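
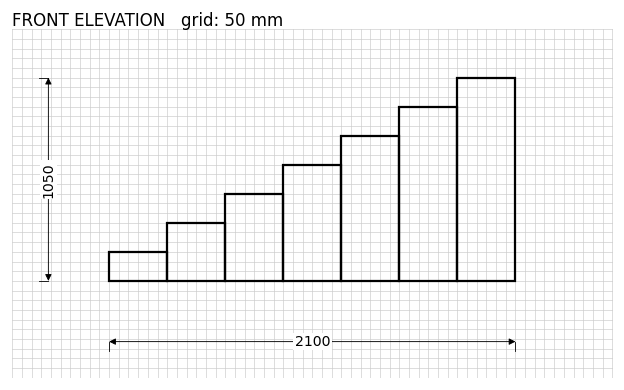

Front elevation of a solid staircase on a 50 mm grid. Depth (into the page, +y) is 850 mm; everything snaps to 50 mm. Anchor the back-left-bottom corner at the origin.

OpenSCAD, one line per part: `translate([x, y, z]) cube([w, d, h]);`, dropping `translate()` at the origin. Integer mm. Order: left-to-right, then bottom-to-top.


cube([300, 850, 150]);
translate([300, 0, 0]) cube([300, 850, 300]);
translate([600, 0, 0]) cube([300, 850, 450]);
translate([900, 0, 0]) cube([300, 850, 600]);
translate([1200, 0, 0]) cube([300, 850, 750]);
translate([1500, 0, 0]) cube([300, 850, 900]);
translate([1800, 0, 0]) cube([300, 850, 1050]);


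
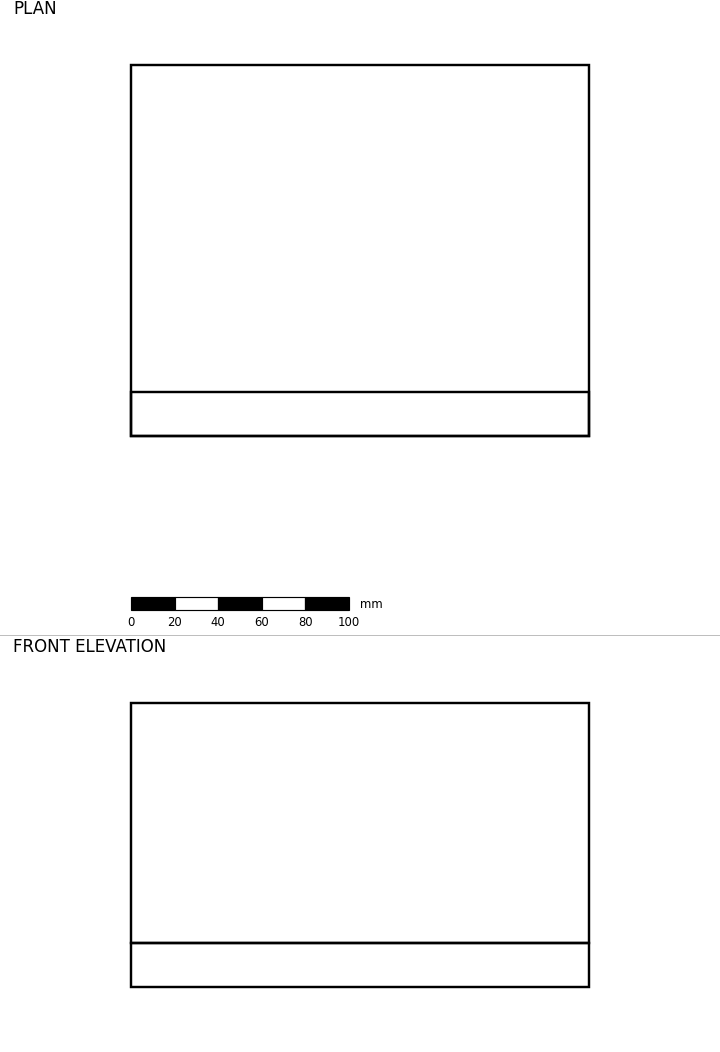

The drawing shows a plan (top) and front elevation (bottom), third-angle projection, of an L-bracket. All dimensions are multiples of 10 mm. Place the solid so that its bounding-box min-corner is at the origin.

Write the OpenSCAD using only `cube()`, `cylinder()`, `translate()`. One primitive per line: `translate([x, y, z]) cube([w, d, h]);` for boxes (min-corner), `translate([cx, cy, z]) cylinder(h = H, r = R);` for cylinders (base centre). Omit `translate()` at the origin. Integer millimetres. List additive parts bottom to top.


cube([210, 170, 20]);
translate([0, 0, 20]) cube([210, 20, 110]);


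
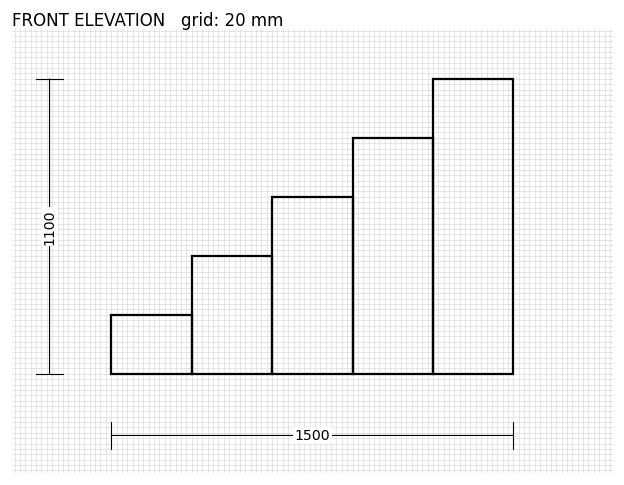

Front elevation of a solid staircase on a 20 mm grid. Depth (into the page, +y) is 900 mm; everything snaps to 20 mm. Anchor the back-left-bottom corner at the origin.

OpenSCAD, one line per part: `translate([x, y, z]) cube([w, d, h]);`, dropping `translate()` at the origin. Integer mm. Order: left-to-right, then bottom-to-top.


cube([300, 900, 220]);
translate([300, 0, 0]) cube([300, 900, 440]);
translate([600, 0, 0]) cube([300, 900, 660]);
translate([900, 0, 0]) cube([300, 900, 880]);
translate([1200, 0, 0]) cube([300, 900, 1100]);


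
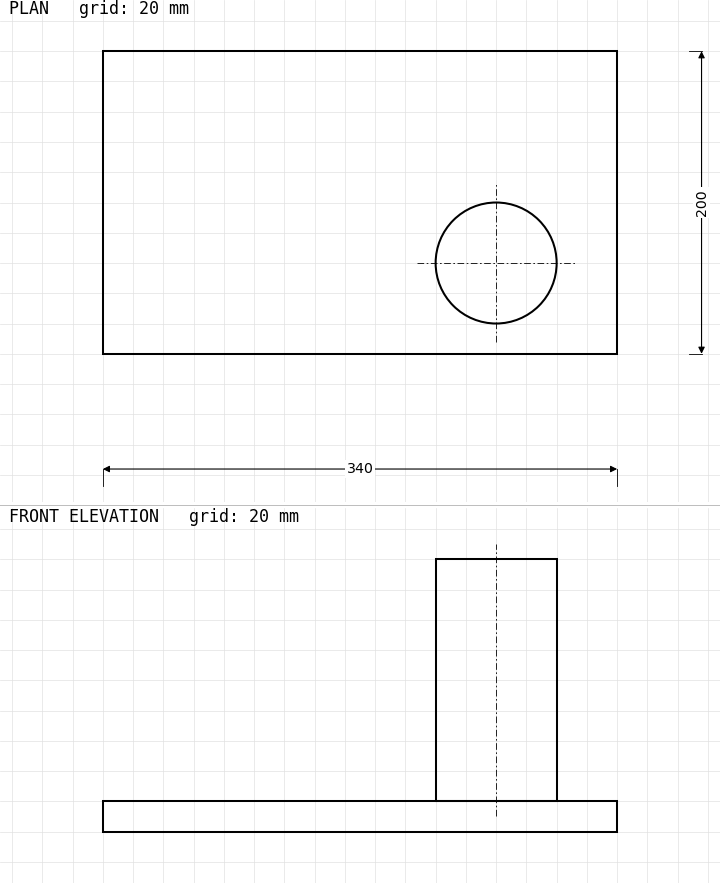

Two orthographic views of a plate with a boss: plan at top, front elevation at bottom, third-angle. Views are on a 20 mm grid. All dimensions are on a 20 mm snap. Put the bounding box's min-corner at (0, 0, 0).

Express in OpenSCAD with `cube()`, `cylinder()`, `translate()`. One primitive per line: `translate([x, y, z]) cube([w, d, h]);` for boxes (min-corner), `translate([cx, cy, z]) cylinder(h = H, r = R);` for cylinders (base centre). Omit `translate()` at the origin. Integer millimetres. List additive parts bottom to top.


cube([340, 200, 20]);
translate([260, 60, 20]) cylinder(h = 160, r = 40);


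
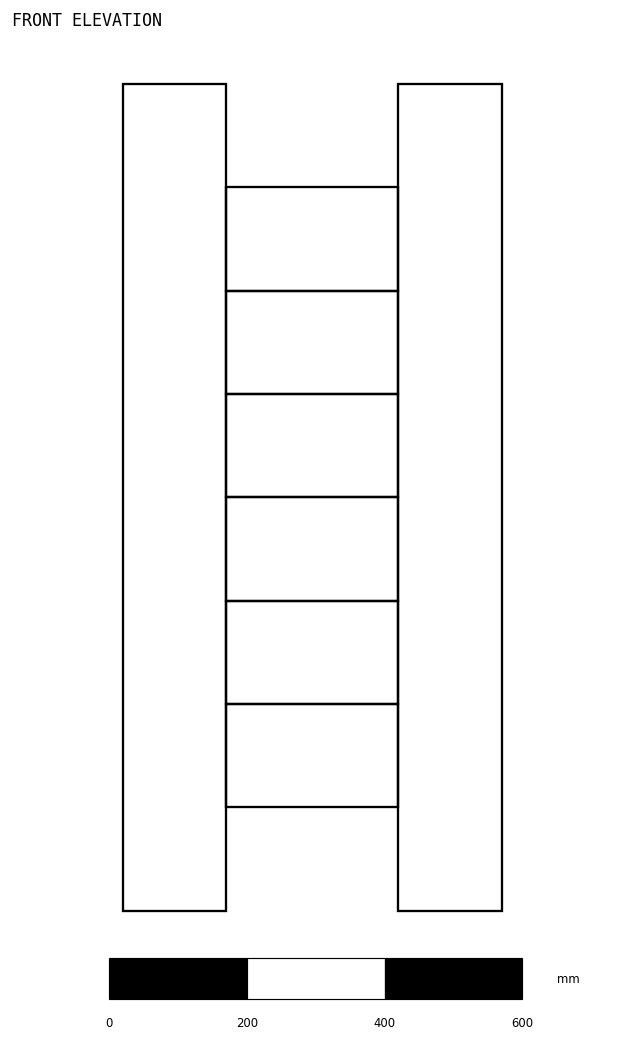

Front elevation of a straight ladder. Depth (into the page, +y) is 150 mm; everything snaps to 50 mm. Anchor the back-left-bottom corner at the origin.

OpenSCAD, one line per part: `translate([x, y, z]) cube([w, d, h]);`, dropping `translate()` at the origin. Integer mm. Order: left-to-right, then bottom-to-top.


cube([150, 150, 1200]);
translate([150, 0, 150]) cube([250, 150, 150]);
translate([150, 0, 300]) cube([250, 150, 150]);
translate([150, 0, 450]) cube([250, 150, 150]);
translate([150, 0, 600]) cube([250, 150, 150]);
translate([150, 0, 750]) cube([250, 150, 150]);
translate([150, 0, 900]) cube([250, 150, 150]);
translate([400, 0, 0]) cube([150, 150, 1200]);


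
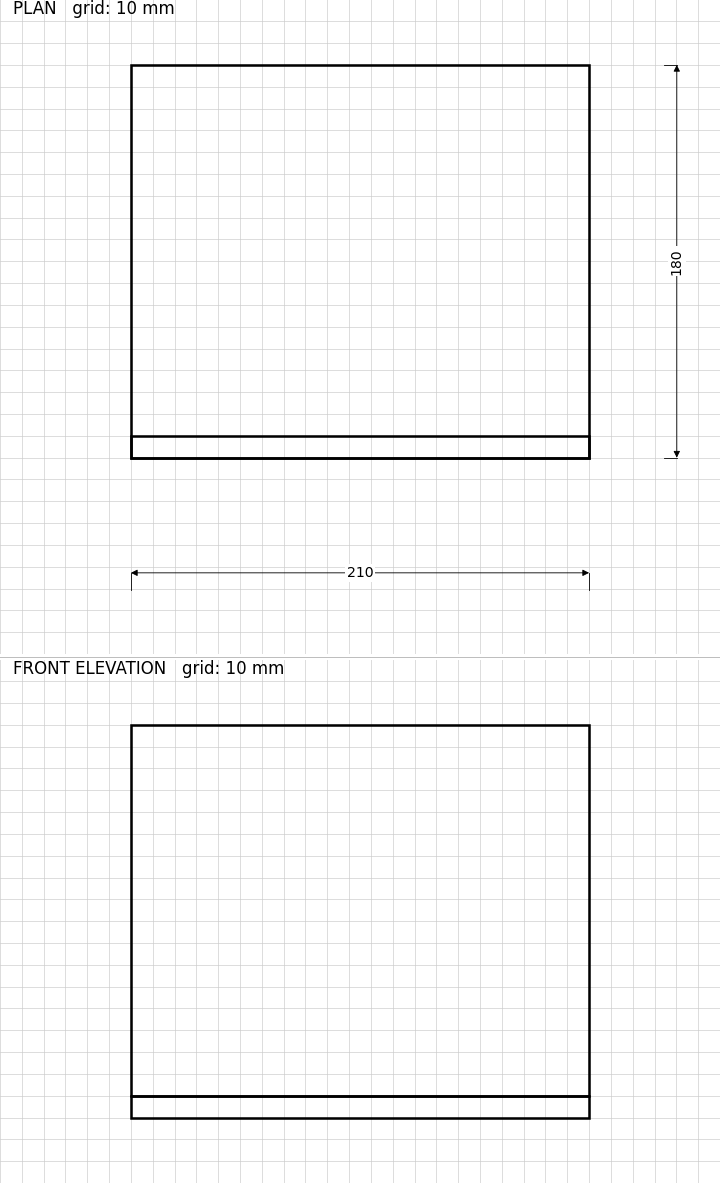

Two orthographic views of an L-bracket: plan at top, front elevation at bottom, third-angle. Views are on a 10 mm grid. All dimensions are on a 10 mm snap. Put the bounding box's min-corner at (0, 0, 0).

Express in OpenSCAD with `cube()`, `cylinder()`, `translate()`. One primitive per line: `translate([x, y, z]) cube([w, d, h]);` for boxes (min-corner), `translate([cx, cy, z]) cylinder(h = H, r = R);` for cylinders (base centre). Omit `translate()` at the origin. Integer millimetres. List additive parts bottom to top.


cube([210, 180, 10]);
translate([0, 0, 10]) cube([210, 10, 170]);


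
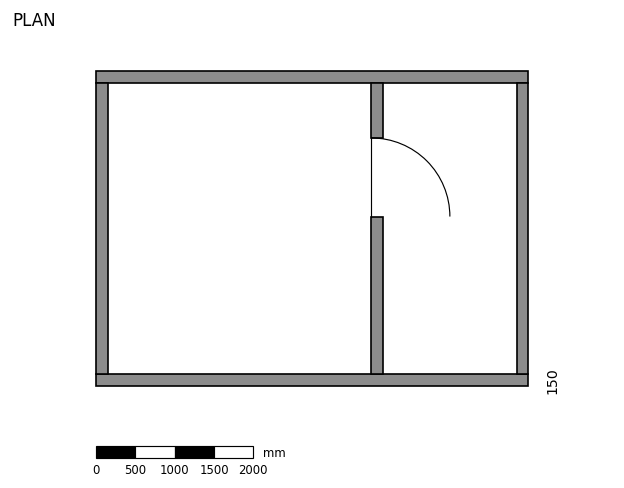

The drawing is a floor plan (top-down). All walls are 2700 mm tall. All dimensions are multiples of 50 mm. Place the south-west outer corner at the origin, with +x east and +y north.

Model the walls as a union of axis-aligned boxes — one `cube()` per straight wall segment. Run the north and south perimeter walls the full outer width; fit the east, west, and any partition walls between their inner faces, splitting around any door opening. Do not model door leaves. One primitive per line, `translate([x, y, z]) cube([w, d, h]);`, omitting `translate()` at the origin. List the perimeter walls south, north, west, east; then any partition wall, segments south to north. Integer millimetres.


cube([5500, 150, 2700]);
translate([0, 3850, 0]) cube([5500, 150, 2700]);
translate([0, 150, 0]) cube([150, 3700, 2700]);
translate([5350, 150, 0]) cube([150, 3700, 2700]);
translate([3500, 150, 0]) cube([150, 2000, 2700]);
translate([3500, 3150, 0]) cube([150, 700, 2700]);


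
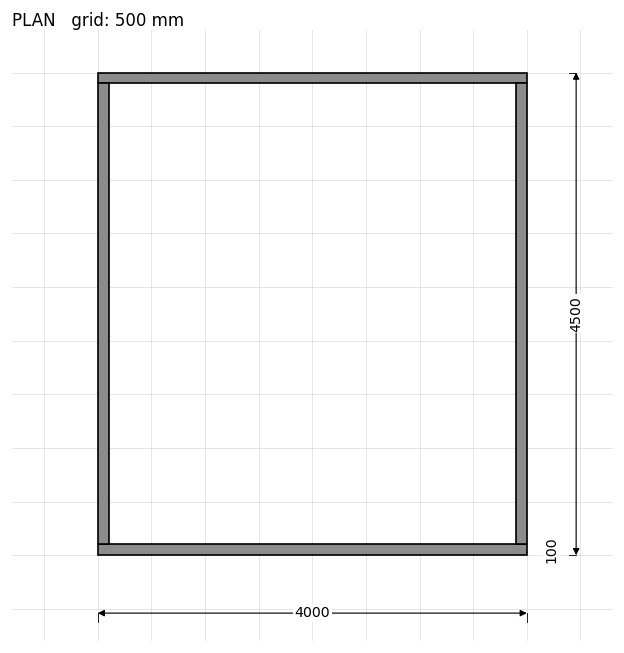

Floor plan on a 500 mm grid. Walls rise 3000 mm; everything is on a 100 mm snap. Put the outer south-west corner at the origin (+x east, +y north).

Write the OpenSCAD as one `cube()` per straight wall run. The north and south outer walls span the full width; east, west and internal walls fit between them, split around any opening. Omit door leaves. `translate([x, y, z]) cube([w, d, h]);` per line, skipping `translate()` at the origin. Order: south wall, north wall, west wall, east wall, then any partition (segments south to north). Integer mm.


cube([4000, 100, 3000]);
translate([0, 4400, 0]) cube([4000, 100, 3000]);
translate([0, 100, 0]) cube([100, 4300, 3000]);
translate([3900, 100, 0]) cube([100, 4300, 3000]);


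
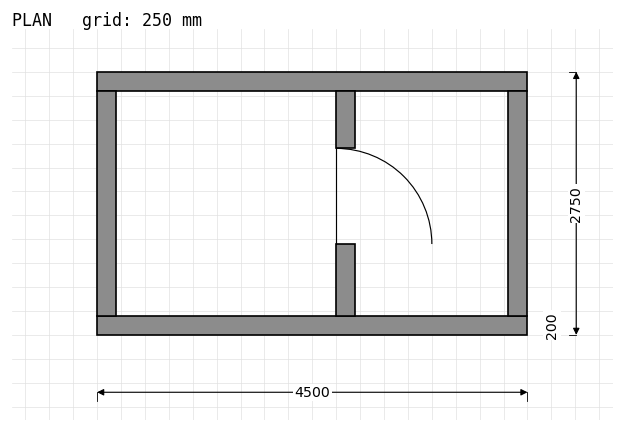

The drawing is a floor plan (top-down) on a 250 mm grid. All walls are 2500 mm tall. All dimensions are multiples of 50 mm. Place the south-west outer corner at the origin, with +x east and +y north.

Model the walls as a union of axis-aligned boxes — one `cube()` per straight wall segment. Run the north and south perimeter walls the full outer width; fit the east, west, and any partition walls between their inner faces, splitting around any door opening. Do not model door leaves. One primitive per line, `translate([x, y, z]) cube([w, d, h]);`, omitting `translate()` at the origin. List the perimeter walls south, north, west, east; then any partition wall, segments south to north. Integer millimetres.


cube([4500, 200, 2500]);
translate([0, 2550, 0]) cube([4500, 200, 2500]);
translate([0, 200, 0]) cube([200, 2350, 2500]);
translate([4300, 200, 0]) cube([200, 2350, 2500]);
translate([2500, 200, 0]) cube([200, 750, 2500]);
translate([2500, 1950, 0]) cube([200, 600, 2500]);


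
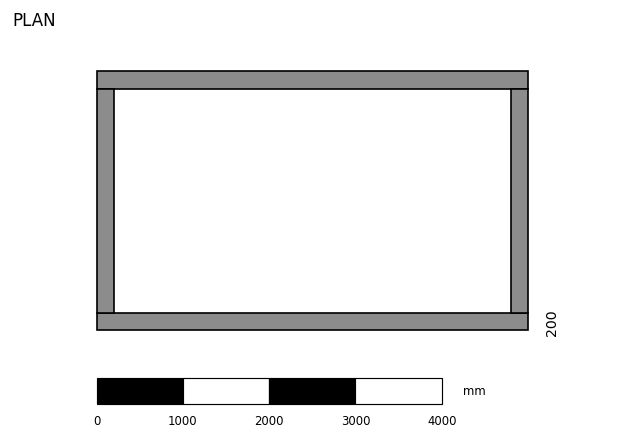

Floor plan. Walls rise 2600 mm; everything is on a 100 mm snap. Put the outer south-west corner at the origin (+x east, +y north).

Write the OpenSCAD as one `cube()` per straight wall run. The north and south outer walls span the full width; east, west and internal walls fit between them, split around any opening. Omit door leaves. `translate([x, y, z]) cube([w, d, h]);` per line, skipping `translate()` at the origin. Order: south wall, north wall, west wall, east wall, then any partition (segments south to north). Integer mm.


cube([5000, 200, 2600]);
translate([0, 2800, 0]) cube([5000, 200, 2600]);
translate([0, 200, 0]) cube([200, 2600, 2600]);
translate([4800, 200, 0]) cube([200, 2600, 2600]);


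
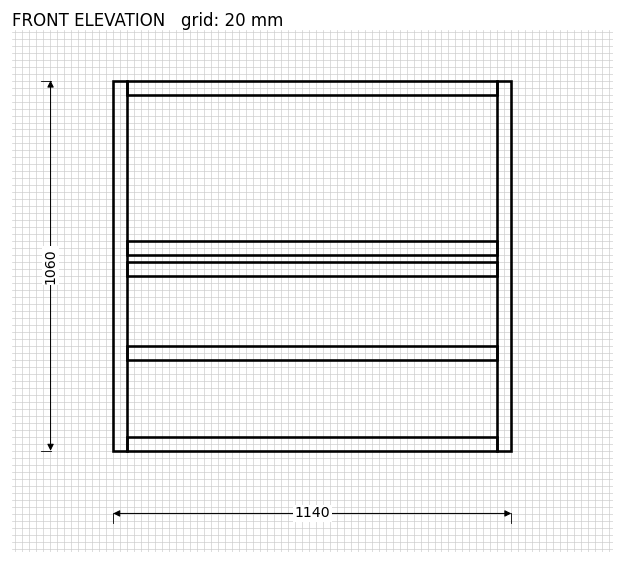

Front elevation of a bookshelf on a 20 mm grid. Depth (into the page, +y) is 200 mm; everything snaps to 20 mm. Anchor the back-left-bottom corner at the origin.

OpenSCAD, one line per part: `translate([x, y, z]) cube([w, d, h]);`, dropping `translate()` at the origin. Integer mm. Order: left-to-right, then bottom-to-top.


cube([40, 200, 1060]);
translate([40, 0, 0]) cube([1060, 200, 40]);
translate([40, 0, 260]) cube([1060, 200, 40]);
translate([40, 0, 500]) cube([1060, 200, 40]);
translate([40, 0, 560]) cube([1060, 200, 40]);
translate([40, 0, 1020]) cube([1060, 200, 40]);
translate([1100, 0, 0]) cube([40, 200, 1060]);


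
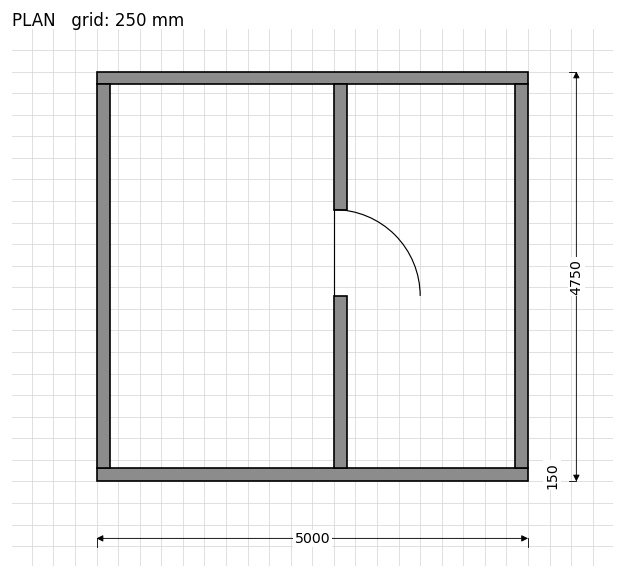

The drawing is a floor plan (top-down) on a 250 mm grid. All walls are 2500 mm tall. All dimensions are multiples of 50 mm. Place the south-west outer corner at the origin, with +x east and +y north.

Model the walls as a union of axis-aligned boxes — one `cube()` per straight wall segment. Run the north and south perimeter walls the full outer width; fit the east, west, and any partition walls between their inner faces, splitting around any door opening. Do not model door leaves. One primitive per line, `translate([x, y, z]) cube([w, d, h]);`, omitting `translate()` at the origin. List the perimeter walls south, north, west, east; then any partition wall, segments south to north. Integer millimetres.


cube([5000, 150, 2500]);
translate([0, 4600, 0]) cube([5000, 150, 2500]);
translate([0, 150, 0]) cube([150, 4450, 2500]);
translate([4850, 150, 0]) cube([150, 4450, 2500]);
translate([2750, 150, 0]) cube([150, 2000, 2500]);
translate([2750, 3150, 0]) cube([150, 1450, 2500]);


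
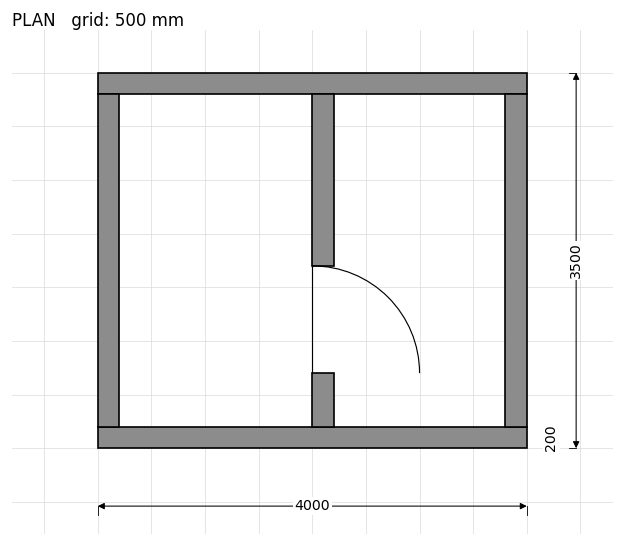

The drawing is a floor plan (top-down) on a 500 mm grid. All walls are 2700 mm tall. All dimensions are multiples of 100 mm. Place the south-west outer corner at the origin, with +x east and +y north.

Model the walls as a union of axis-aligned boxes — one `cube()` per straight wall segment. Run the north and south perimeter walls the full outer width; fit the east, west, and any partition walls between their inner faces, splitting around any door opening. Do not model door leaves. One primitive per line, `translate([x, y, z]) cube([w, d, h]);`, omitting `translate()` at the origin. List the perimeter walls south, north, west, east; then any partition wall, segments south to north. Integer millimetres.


cube([4000, 200, 2700]);
translate([0, 3300, 0]) cube([4000, 200, 2700]);
translate([0, 200, 0]) cube([200, 3100, 2700]);
translate([3800, 200, 0]) cube([200, 3100, 2700]);
translate([2000, 200, 0]) cube([200, 500, 2700]);
translate([2000, 1700, 0]) cube([200, 1600, 2700]);


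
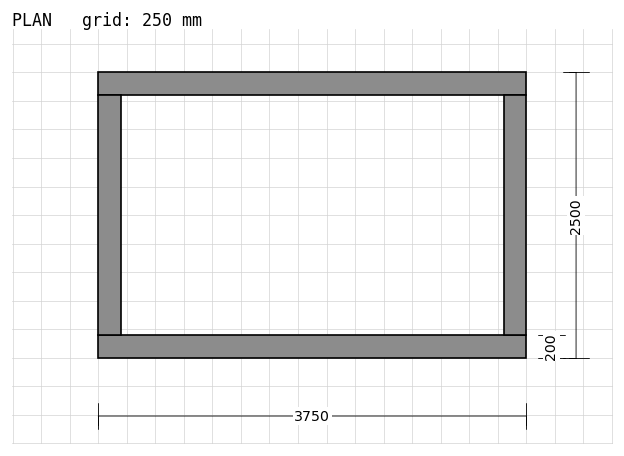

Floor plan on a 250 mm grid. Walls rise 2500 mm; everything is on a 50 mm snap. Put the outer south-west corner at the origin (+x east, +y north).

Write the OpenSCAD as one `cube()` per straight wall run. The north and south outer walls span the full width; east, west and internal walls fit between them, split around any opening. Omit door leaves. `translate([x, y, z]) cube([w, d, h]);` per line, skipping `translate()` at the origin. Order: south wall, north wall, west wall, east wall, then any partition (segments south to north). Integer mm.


cube([3750, 200, 2500]);
translate([0, 2300, 0]) cube([3750, 200, 2500]);
translate([0, 200, 0]) cube([200, 2100, 2500]);
translate([3550, 200, 0]) cube([200, 2100, 2500]);


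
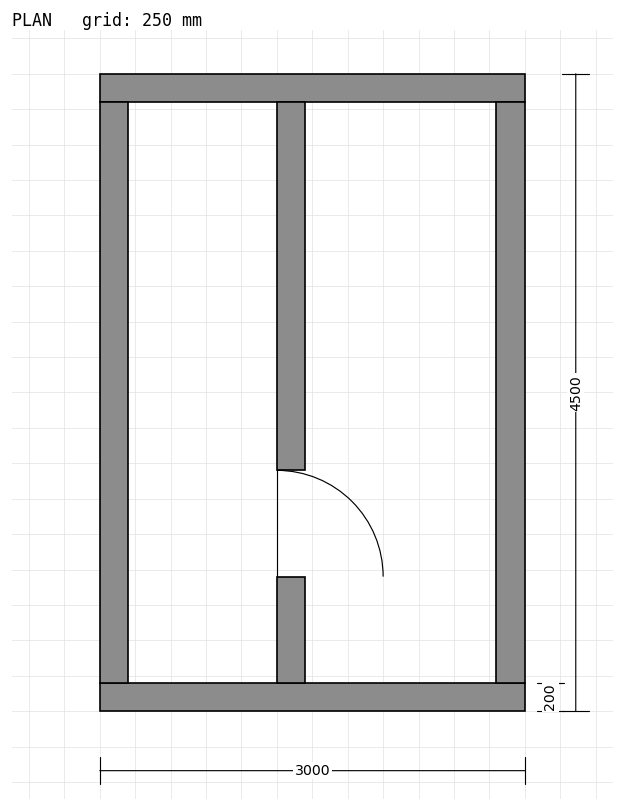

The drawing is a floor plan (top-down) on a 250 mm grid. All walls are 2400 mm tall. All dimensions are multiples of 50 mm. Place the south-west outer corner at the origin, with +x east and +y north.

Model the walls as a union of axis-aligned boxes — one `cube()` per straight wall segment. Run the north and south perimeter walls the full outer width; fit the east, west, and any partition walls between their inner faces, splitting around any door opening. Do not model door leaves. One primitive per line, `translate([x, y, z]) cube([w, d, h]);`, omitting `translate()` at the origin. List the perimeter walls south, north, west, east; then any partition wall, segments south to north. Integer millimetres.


cube([3000, 200, 2400]);
translate([0, 4300, 0]) cube([3000, 200, 2400]);
translate([0, 200, 0]) cube([200, 4100, 2400]);
translate([2800, 200, 0]) cube([200, 4100, 2400]);
translate([1250, 200, 0]) cube([200, 750, 2400]);
translate([1250, 1700, 0]) cube([200, 2600, 2400]);


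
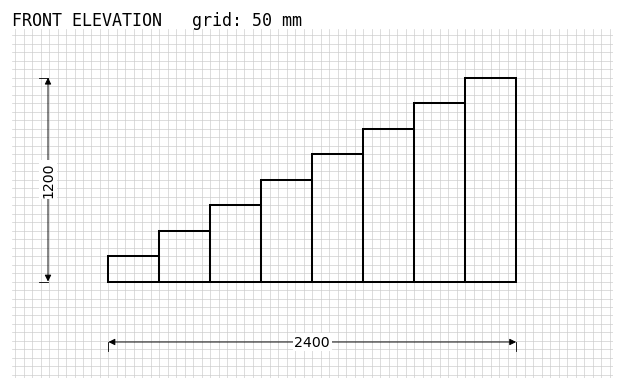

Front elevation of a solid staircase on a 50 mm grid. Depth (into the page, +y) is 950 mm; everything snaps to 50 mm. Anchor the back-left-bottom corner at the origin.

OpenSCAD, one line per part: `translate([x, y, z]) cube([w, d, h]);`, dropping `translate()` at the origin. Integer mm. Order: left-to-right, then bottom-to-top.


cube([300, 950, 150]);
translate([300, 0, 0]) cube([300, 950, 300]);
translate([600, 0, 0]) cube([300, 950, 450]);
translate([900, 0, 0]) cube([300, 950, 600]);
translate([1200, 0, 0]) cube([300, 950, 750]);
translate([1500, 0, 0]) cube([300, 950, 900]);
translate([1800, 0, 0]) cube([300, 950, 1050]);
translate([2100, 0, 0]) cube([300, 950, 1200]);


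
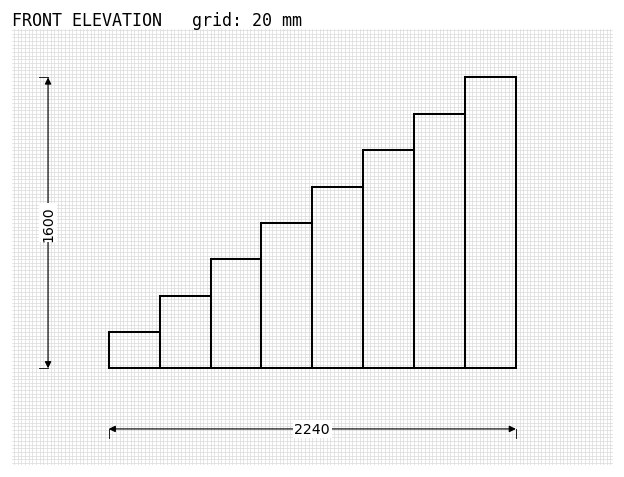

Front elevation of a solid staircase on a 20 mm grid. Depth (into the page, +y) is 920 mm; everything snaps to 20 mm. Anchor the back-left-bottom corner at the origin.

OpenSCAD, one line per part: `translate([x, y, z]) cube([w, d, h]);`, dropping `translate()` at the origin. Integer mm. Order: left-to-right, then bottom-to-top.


cube([280, 920, 200]);
translate([280, 0, 0]) cube([280, 920, 400]);
translate([560, 0, 0]) cube([280, 920, 600]);
translate([840, 0, 0]) cube([280, 920, 800]);
translate([1120, 0, 0]) cube([280, 920, 1000]);
translate([1400, 0, 0]) cube([280, 920, 1200]);
translate([1680, 0, 0]) cube([280, 920, 1400]);
translate([1960, 0, 0]) cube([280, 920, 1600]);


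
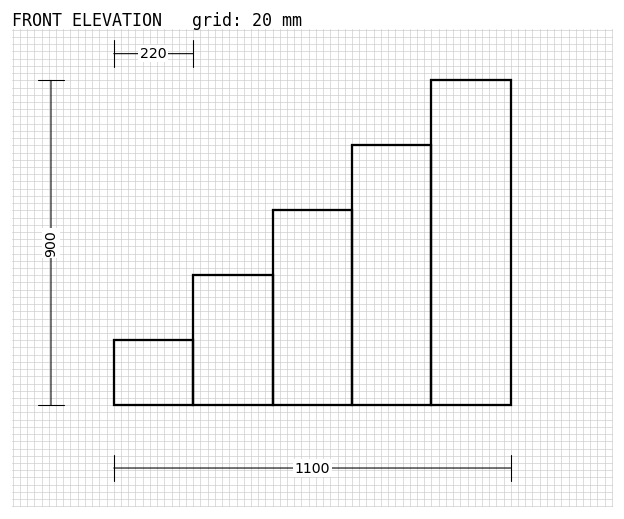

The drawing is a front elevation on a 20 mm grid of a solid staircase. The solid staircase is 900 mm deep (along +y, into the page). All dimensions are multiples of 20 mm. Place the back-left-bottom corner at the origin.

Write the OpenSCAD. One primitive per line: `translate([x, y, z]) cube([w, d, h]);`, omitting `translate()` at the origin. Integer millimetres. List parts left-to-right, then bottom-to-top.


cube([220, 900, 180]);
translate([220, 0, 0]) cube([220, 900, 360]);
translate([440, 0, 0]) cube([220, 900, 540]);
translate([660, 0, 0]) cube([220, 900, 720]);
translate([880, 0, 0]) cube([220, 900, 900]);


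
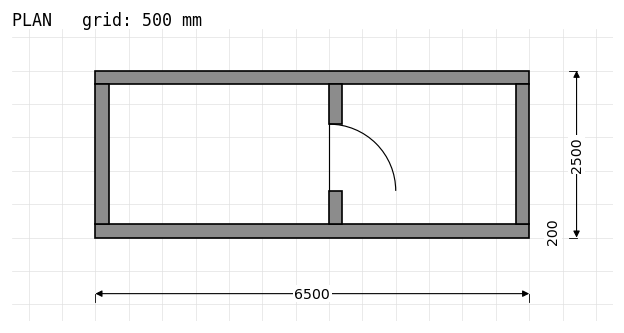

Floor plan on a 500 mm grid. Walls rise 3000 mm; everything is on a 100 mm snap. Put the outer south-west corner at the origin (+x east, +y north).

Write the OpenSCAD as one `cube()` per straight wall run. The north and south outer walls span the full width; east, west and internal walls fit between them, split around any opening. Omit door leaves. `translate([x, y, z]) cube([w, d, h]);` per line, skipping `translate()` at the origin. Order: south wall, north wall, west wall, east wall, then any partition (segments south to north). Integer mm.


cube([6500, 200, 3000]);
translate([0, 2300, 0]) cube([6500, 200, 3000]);
translate([0, 200, 0]) cube([200, 2100, 3000]);
translate([6300, 200, 0]) cube([200, 2100, 3000]);
translate([3500, 200, 0]) cube([200, 500, 3000]);
translate([3500, 1700, 0]) cube([200, 600, 3000]);


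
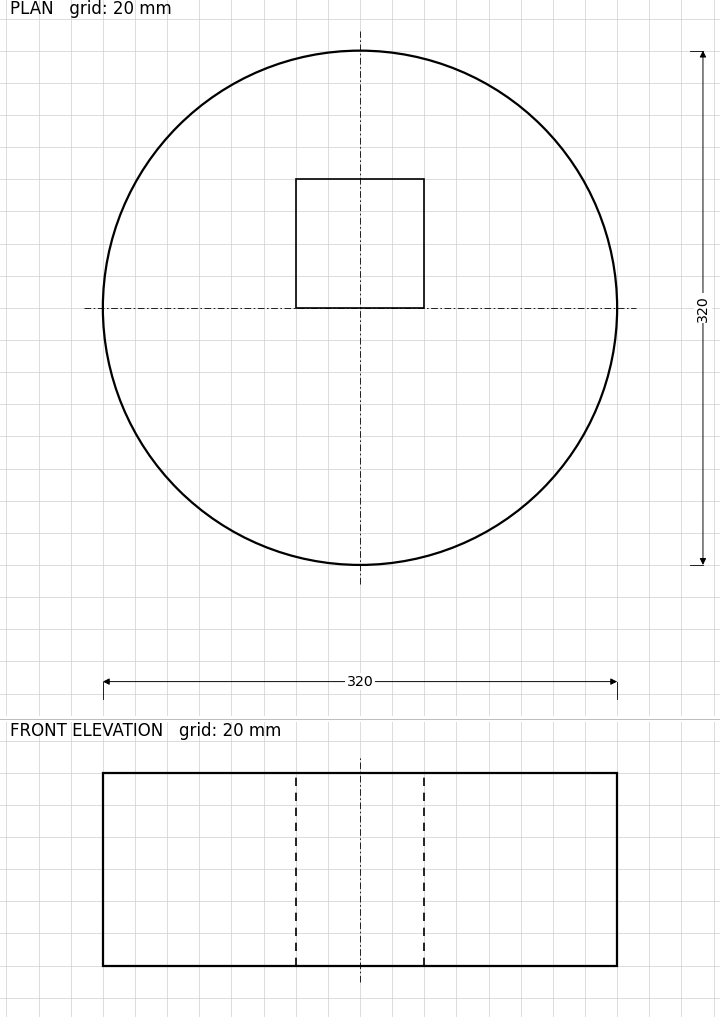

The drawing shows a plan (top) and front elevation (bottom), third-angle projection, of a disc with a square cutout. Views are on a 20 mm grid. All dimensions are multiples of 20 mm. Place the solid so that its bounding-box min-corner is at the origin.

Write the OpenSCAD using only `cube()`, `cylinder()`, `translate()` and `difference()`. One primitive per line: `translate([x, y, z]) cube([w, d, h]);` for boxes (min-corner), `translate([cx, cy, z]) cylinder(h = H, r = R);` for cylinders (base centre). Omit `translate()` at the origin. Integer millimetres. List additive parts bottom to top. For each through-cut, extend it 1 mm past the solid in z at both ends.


difference() {
  translate([160, 160, 0]) cylinder(h = 120, r = 160);
  translate([120, 160, -1]) cube([80, 80, 122]);
}


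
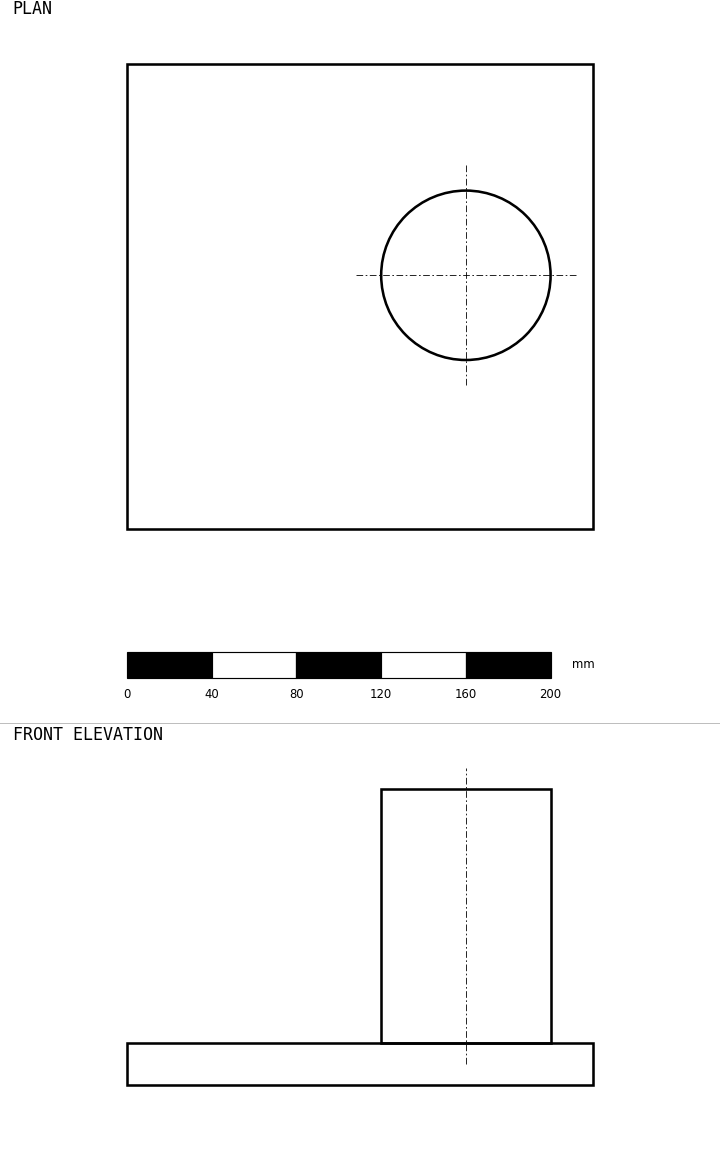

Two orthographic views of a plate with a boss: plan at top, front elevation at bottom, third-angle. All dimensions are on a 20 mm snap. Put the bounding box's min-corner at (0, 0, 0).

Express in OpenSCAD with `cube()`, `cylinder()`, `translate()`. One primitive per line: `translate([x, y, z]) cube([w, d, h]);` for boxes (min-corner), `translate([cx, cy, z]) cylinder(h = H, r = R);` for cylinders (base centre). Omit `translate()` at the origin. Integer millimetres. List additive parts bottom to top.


cube([220, 220, 20]);
translate([160, 120, 20]) cylinder(h = 120, r = 40);


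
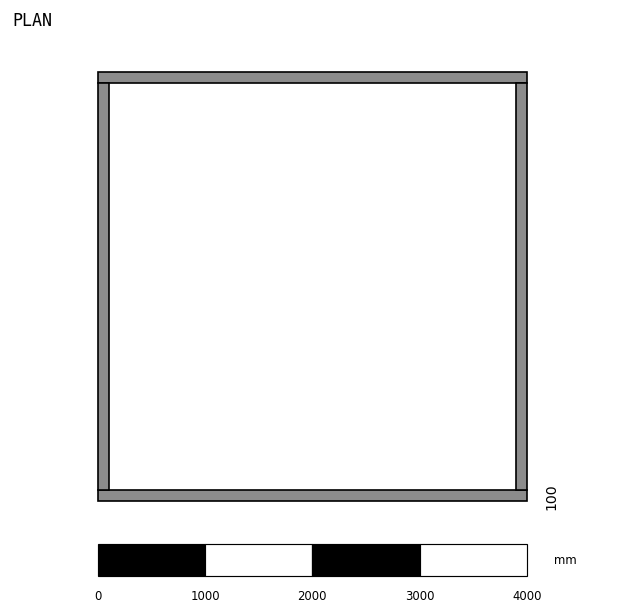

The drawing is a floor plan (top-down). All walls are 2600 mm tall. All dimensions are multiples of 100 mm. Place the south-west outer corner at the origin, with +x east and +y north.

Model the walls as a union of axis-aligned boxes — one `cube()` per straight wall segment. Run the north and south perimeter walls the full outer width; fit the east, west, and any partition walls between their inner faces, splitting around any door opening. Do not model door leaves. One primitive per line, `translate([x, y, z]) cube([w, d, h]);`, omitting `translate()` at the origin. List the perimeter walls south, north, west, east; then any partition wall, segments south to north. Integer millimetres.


cube([4000, 100, 2600]);
translate([0, 3900, 0]) cube([4000, 100, 2600]);
translate([0, 100, 0]) cube([100, 3800, 2600]);
translate([3900, 100, 0]) cube([100, 3800, 2600]);


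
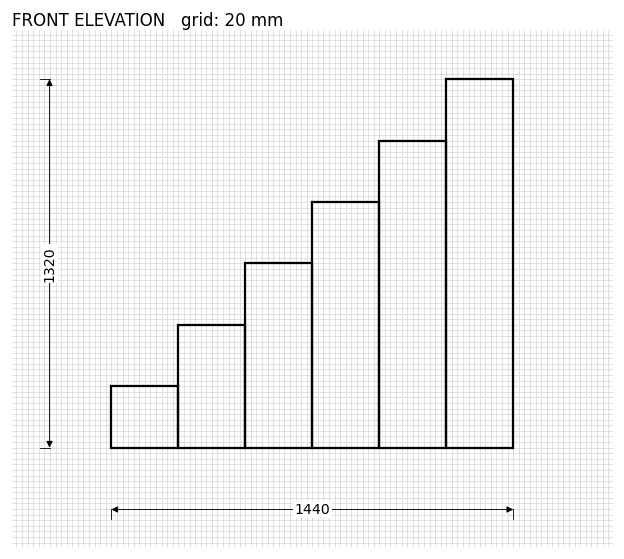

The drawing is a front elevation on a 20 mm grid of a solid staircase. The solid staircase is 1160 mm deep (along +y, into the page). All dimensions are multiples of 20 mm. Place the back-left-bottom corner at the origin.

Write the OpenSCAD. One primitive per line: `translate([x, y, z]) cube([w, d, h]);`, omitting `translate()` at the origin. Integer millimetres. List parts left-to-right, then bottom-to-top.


cube([240, 1160, 220]);
translate([240, 0, 0]) cube([240, 1160, 440]);
translate([480, 0, 0]) cube([240, 1160, 660]);
translate([720, 0, 0]) cube([240, 1160, 880]);
translate([960, 0, 0]) cube([240, 1160, 1100]);
translate([1200, 0, 0]) cube([240, 1160, 1320]);


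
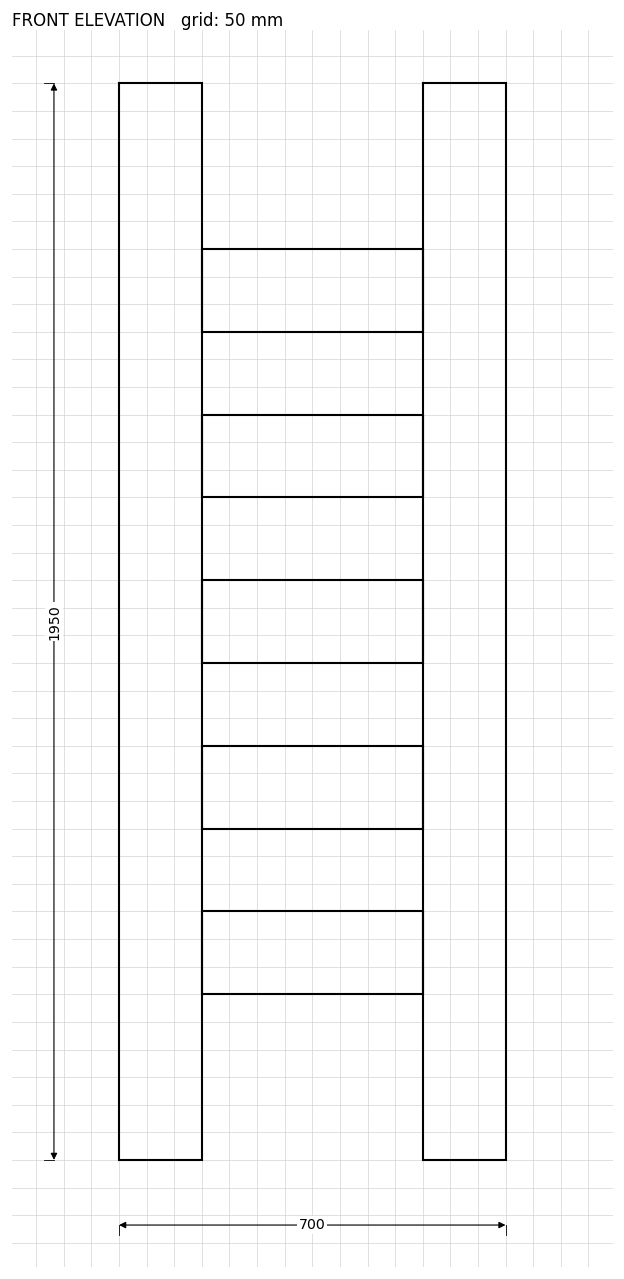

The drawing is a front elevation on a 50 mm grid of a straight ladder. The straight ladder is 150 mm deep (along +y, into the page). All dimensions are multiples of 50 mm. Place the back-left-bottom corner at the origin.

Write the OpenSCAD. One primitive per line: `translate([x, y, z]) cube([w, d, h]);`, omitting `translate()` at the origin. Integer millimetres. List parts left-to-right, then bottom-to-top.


cube([150, 150, 1950]);
translate([150, 0, 300]) cube([400, 150, 150]);
translate([150, 0, 600]) cube([400, 150, 150]);
translate([150, 0, 900]) cube([400, 150, 150]);
translate([150, 0, 1200]) cube([400, 150, 150]);
translate([150, 0, 1500]) cube([400, 150, 150]);
translate([550, 0, 0]) cube([150, 150, 1950]);


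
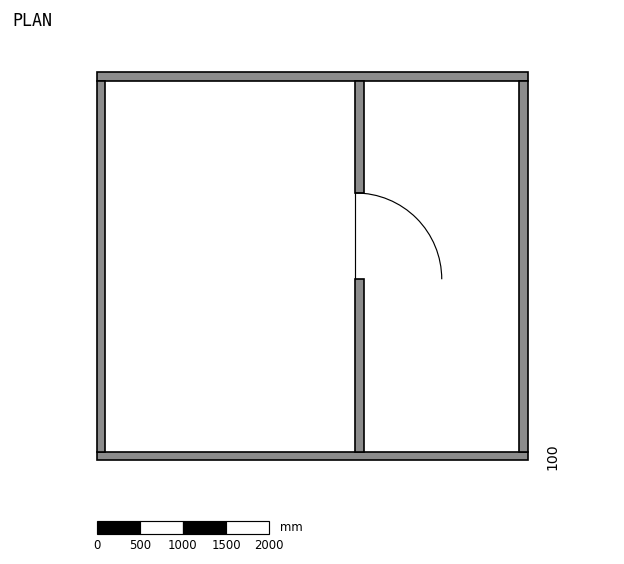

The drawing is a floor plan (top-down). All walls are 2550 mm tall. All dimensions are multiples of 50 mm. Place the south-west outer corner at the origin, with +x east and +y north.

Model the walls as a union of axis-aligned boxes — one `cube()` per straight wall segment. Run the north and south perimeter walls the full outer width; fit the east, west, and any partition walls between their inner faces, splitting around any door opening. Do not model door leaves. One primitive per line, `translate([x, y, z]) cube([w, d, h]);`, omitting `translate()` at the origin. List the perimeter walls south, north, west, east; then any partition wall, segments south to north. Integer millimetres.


cube([5000, 100, 2550]);
translate([0, 4400, 0]) cube([5000, 100, 2550]);
translate([0, 100, 0]) cube([100, 4300, 2550]);
translate([4900, 100, 0]) cube([100, 4300, 2550]);
translate([3000, 100, 0]) cube([100, 2000, 2550]);
translate([3000, 3100, 0]) cube([100, 1300, 2550]);


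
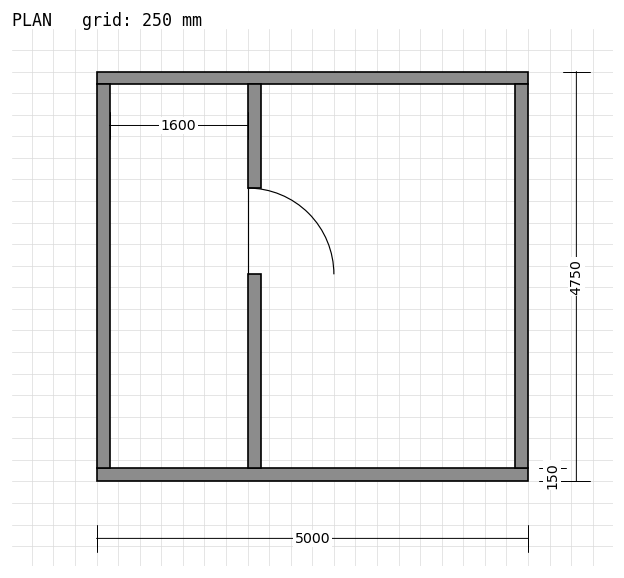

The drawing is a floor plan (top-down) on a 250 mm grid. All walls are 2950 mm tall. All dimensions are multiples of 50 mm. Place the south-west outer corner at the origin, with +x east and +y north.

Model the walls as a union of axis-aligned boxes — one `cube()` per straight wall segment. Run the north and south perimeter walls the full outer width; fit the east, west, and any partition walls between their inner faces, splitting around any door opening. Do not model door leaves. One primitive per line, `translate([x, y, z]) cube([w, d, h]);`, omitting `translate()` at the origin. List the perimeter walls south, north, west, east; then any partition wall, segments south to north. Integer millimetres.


cube([5000, 150, 2950]);
translate([0, 4600, 0]) cube([5000, 150, 2950]);
translate([0, 150, 0]) cube([150, 4450, 2950]);
translate([4850, 150, 0]) cube([150, 4450, 2950]);
translate([1750, 150, 0]) cube([150, 2250, 2950]);
translate([1750, 3400, 0]) cube([150, 1200, 2950]);


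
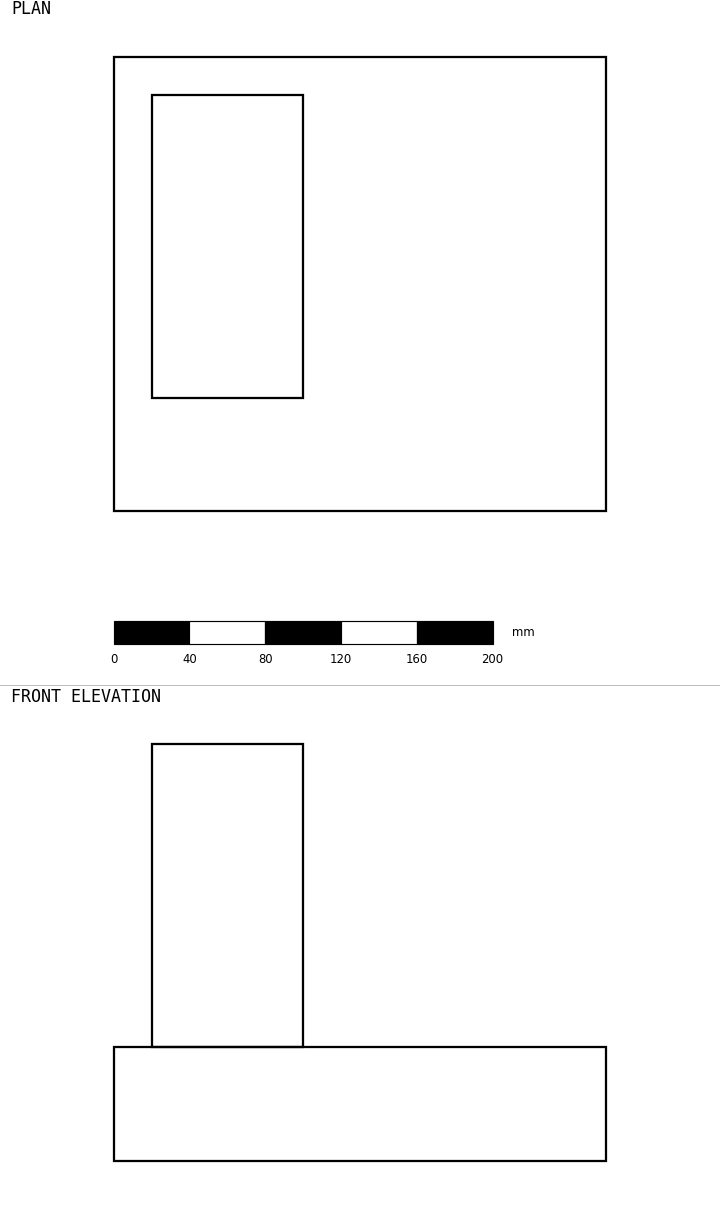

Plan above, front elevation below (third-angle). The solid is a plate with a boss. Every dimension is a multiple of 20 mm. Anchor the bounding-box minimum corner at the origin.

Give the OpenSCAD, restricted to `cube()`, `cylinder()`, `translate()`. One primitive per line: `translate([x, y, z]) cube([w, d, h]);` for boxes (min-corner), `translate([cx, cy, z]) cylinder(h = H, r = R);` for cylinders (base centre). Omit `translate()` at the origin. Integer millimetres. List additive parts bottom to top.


cube([260, 240, 60]);
translate([20, 60, 60]) cube([80, 160, 160]);


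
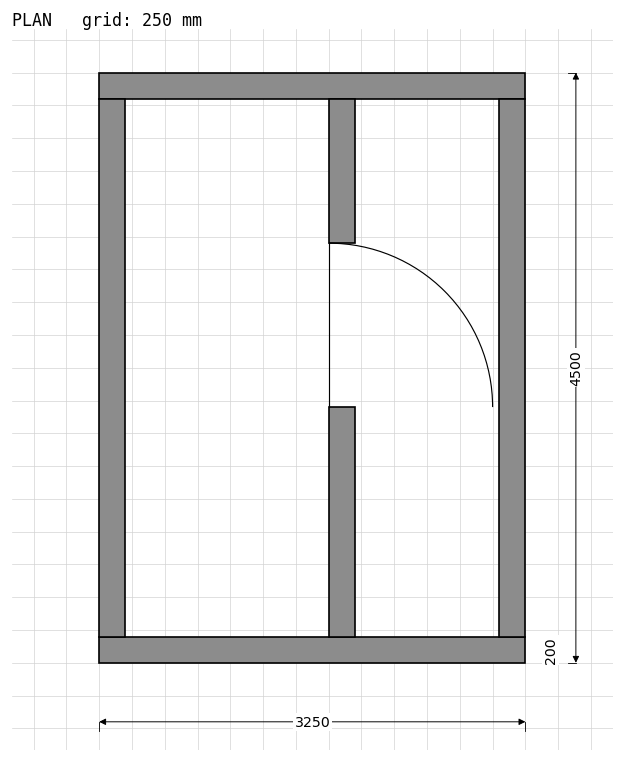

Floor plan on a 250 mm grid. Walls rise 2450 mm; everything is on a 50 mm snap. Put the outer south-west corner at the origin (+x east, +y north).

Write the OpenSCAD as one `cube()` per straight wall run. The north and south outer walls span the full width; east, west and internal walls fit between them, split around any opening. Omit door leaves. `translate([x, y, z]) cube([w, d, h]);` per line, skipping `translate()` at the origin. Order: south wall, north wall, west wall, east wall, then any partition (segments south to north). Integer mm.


cube([3250, 200, 2450]);
translate([0, 4300, 0]) cube([3250, 200, 2450]);
translate([0, 200, 0]) cube([200, 4100, 2450]);
translate([3050, 200, 0]) cube([200, 4100, 2450]);
translate([1750, 200, 0]) cube([200, 1750, 2450]);
translate([1750, 3200, 0]) cube([200, 1100, 2450]);


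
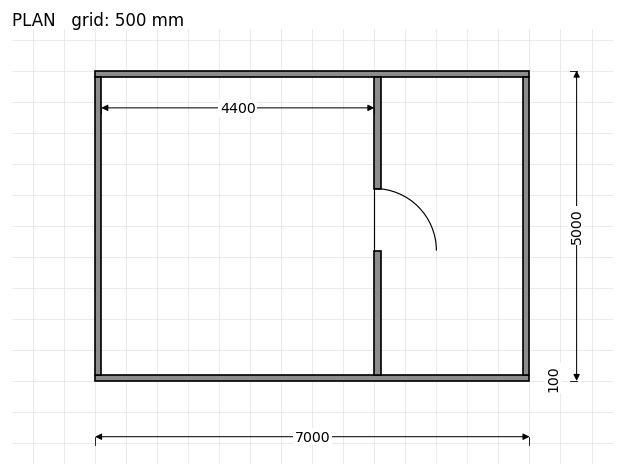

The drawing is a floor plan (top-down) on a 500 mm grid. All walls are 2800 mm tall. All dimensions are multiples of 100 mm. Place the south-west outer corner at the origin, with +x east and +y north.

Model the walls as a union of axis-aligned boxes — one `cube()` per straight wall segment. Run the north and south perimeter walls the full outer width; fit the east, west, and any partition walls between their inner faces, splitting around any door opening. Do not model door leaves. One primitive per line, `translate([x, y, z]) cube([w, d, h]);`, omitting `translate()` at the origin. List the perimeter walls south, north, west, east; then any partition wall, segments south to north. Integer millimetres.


cube([7000, 100, 2800]);
translate([0, 4900, 0]) cube([7000, 100, 2800]);
translate([0, 100, 0]) cube([100, 4800, 2800]);
translate([6900, 100, 0]) cube([100, 4800, 2800]);
translate([4500, 100, 0]) cube([100, 2000, 2800]);
translate([4500, 3100, 0]) cube([100, 1800, 2800]);


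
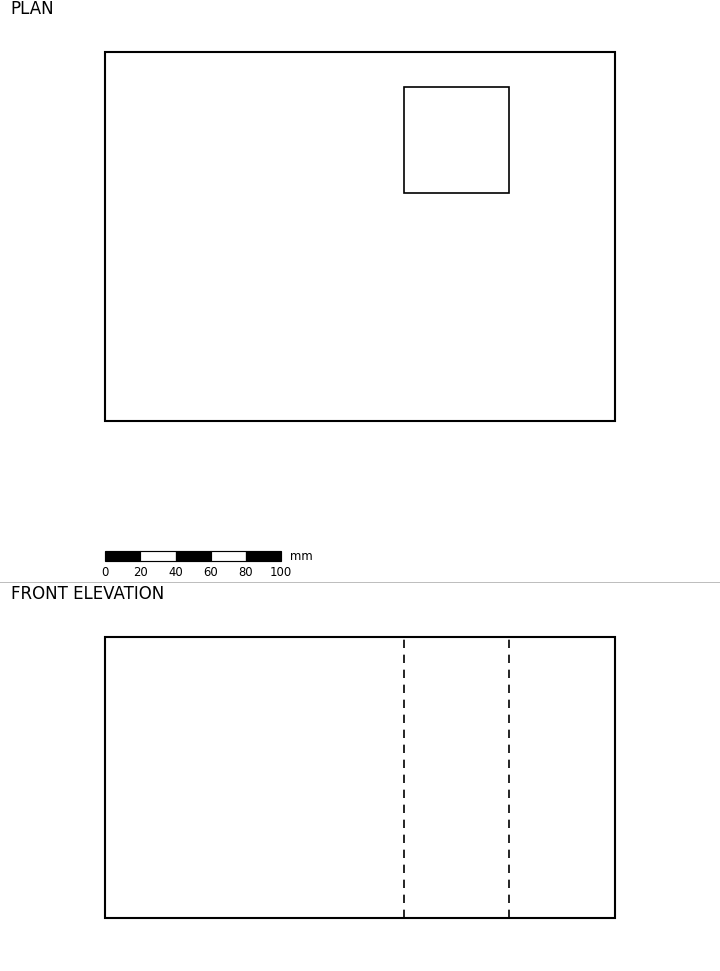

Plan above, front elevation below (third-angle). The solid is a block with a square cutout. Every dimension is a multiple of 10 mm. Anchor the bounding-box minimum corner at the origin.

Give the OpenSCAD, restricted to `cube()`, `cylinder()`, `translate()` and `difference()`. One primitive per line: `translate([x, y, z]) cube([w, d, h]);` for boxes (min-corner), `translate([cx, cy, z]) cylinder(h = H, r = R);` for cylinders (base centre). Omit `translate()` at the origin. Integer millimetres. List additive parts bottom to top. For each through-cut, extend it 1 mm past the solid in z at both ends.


difference() {
  cube([290, 210, 160]);
  translate([170, 130, -1]) cube([60, 60, 162]);
}


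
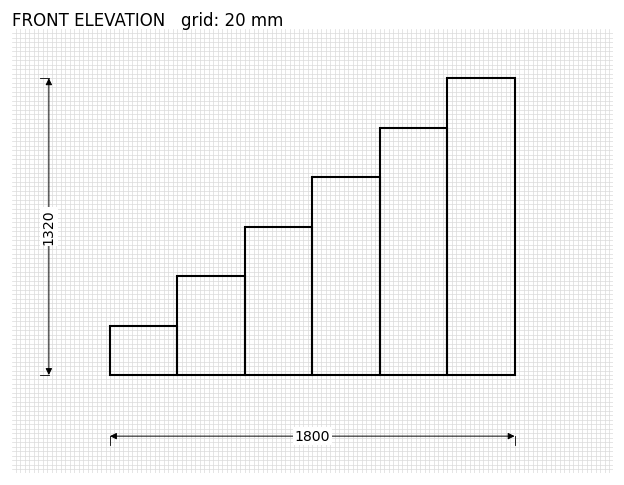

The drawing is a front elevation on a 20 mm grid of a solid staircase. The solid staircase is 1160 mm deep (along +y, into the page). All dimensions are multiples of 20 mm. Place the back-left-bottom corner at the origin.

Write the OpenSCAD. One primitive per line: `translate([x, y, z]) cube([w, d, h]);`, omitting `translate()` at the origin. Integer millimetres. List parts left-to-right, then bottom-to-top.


cube([300, 1160, 220]);
translate([300, 0, 0]) cube([300, 1160, 440]);
translate([600, 0, 0]) cube([300, 1160, 660]);
translate([900, 0, 0]) cube([300, 1160, 880]);
translate([1200, 0, 0]) cube([300, 1160, 1100]);
translate([1500, 0, 0]) cube([300, 1160, 1320]);


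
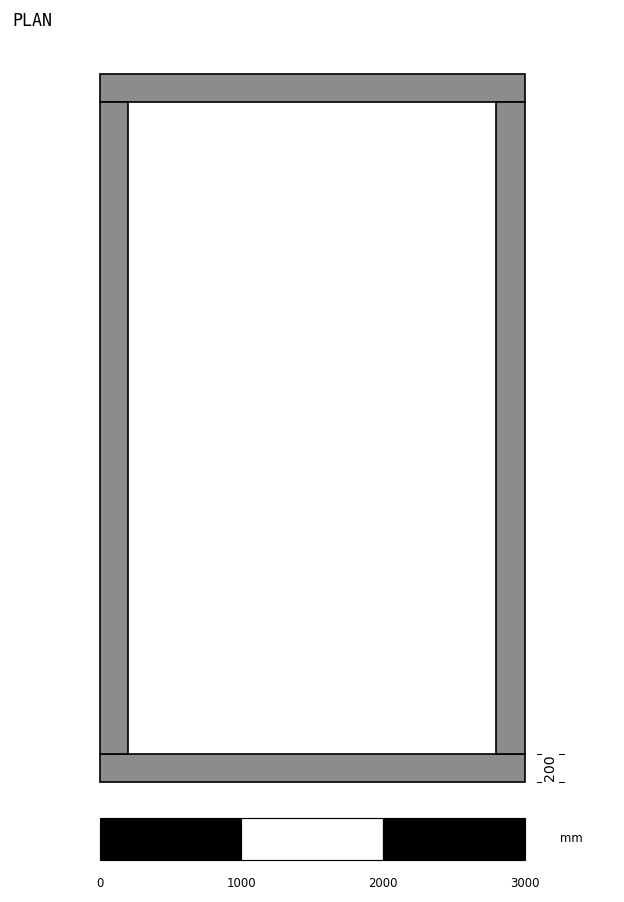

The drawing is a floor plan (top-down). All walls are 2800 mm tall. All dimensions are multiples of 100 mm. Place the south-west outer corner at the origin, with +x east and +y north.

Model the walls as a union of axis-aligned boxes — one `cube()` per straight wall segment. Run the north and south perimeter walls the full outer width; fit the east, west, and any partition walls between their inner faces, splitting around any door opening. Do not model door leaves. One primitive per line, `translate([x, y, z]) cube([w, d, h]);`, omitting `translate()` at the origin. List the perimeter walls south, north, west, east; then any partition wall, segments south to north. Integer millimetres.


cube([3000, 200, 2800]);
translate([0, 4800, 0]) cube([3000, 200, 2800]);
translate([0, 200, 0]) cube([200, 4600, 2800]);
translate([2800, 200, 0]) cube([200, 4600, 2800]);


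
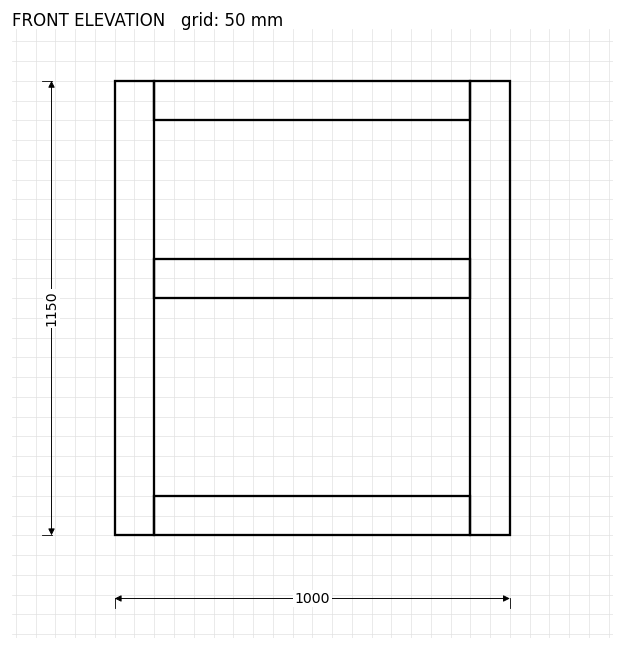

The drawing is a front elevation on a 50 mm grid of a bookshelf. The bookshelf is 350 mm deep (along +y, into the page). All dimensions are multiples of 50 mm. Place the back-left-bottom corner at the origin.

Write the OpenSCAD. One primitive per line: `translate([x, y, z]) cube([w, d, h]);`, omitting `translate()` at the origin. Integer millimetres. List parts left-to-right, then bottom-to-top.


cube([100, 350, 1150]);
translate([100, 0, 0]) cube([800, 350, 100]);
translate([100, 0, 600]) cube([800, 350, 100]);
translate([100, 0, 1050]) cube([800, 350, 100]);
translate([900, 0, 0]) cube([100, 350, 1150]);


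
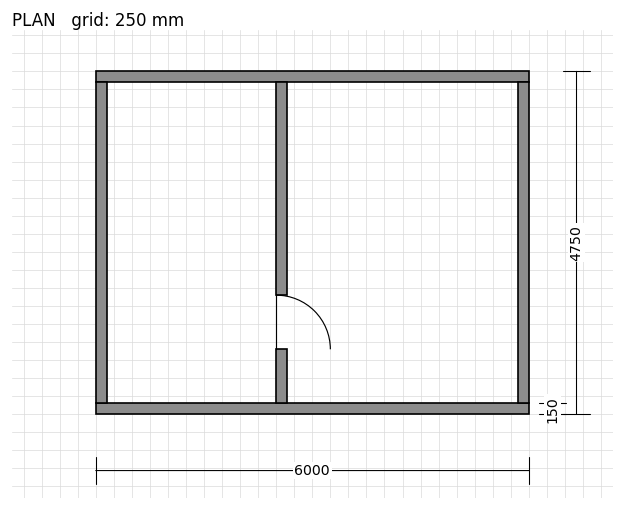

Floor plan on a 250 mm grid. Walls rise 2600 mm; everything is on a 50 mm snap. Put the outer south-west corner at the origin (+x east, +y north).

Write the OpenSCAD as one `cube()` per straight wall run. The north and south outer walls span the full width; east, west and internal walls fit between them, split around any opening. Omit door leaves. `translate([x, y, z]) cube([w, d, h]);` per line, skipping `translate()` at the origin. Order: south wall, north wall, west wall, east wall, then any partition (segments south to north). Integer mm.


cube([6000, 150, 2600]);
translate([0, 4600, 0]) cube([6000, 150, 2600]);
translate([0, 150, 0]) cube([150, 4450, 2600]);
translate([5850, 150, 0]) cube([150, 4450, 2600]);
translate([2500, 150, 0]) cube([150, 750, 2600]);
translate([2500, 1650, 0]) cube([150, 2950, 2600]);


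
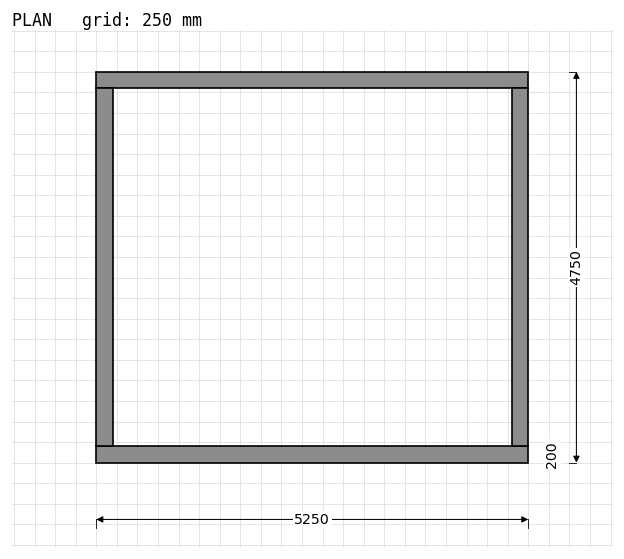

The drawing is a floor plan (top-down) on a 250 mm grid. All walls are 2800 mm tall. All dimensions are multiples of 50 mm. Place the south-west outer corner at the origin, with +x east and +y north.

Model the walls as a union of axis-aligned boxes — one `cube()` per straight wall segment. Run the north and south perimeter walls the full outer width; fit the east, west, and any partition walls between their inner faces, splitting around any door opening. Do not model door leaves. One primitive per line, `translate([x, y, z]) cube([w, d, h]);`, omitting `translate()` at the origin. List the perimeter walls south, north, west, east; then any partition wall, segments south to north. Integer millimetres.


cube([5250, 200, 2800]);
translate([0, 4550, 0]) cube([5250, 200, 2800]);
translate([0, 200, 0]) cube([200, 4350, 2800]);
translate([5050, 200, 0]) cube([200, 4350, 2800]);


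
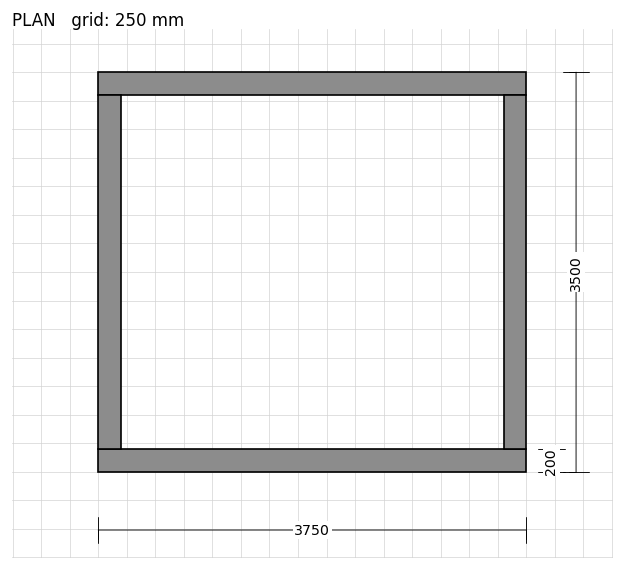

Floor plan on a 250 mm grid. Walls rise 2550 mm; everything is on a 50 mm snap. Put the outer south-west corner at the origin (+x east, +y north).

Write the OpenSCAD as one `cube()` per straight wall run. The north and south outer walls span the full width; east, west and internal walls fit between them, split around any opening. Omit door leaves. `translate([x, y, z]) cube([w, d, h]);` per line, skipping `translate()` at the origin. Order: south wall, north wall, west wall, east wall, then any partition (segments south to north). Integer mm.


cube([3750, 200, 2550]);
translate([0, 3300, 0]) cube([3750, 200, 2550]);
translate([0, 200, 0]) cube([200, 3100, 2550]);
translate([3550, 200, 0]) cube([200, 3100, 2550]);


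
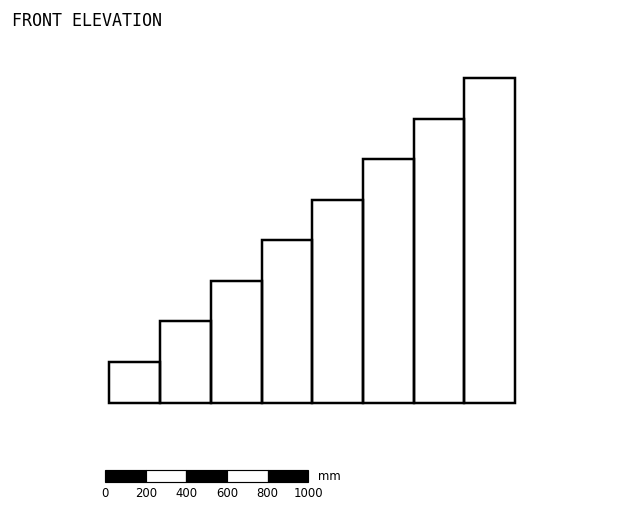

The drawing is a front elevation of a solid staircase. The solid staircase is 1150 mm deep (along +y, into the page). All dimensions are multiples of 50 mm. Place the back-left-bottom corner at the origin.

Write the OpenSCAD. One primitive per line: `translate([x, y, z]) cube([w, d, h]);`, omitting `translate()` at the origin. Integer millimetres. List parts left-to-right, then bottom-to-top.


cube([250, 1150, 200]);
translate([250, 0, 0]) cube([250, 1150, 400]);
translate([500, 0, 0]) cube([250, 1150, 600]);
translate([750, 0, 0]) cube([250, 1150, 800]);
translate([1000, 0, 0]) cube([250, 1150, 1000]);
translate([1250, 0, 0]) cube([250, 1150, 1200]);
translate([1500, 0, 0]) cube([250, 1150, 1400]);
translate([1750, 0, 0]) cube([250, 1150, 1600]);


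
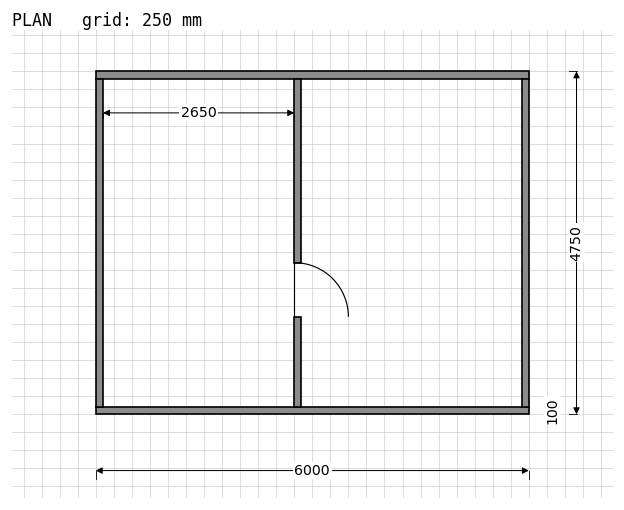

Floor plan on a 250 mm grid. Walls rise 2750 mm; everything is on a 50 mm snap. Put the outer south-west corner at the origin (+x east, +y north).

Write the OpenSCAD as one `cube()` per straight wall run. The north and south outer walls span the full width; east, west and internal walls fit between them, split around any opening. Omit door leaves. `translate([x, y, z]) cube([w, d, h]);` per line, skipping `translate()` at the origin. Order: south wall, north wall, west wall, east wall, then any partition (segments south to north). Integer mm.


cube([6000, 100, 2750]);
translate([0, 4650, 0]) cube([6000, 100, 2750]);
translate([0, 100, 0]) cube([100, 4550, 2750]);
translate([5900, 100, 0]) cube([100, 4550, 2750]);
translate([2750, 100, 0]) cube([100, 1250, 2750]);
translate([2750, 2100, 0]) cube([100, 2550, 2750]);


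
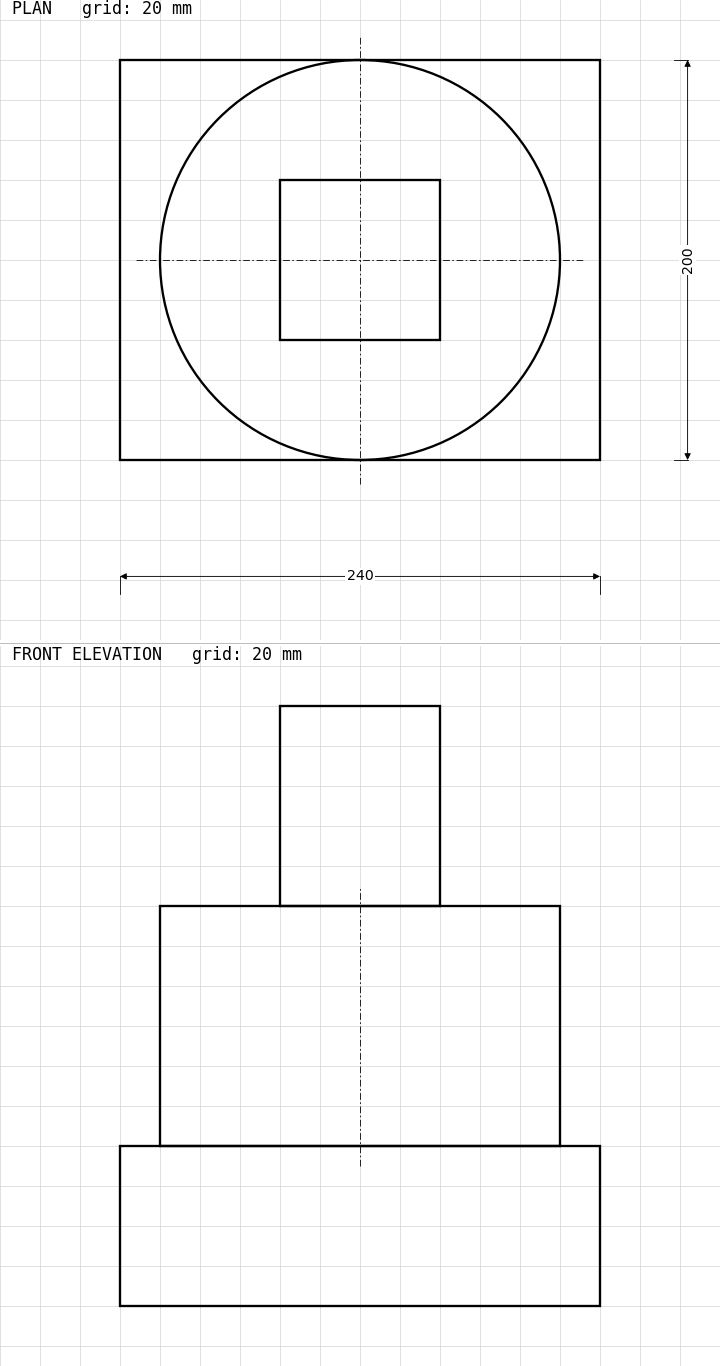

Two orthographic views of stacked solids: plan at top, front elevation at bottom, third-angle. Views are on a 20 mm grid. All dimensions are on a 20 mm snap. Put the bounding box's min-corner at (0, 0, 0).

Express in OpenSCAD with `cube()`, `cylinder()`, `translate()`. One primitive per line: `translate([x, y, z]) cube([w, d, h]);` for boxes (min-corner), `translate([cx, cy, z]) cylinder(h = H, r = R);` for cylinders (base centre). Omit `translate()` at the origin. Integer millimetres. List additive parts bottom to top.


cube([240, 200, 80]);
translate([120, 100, 80]) cylinder(h = 120, r = 100);
translate([80, 60, 200]) cube([80, 80, 100]);


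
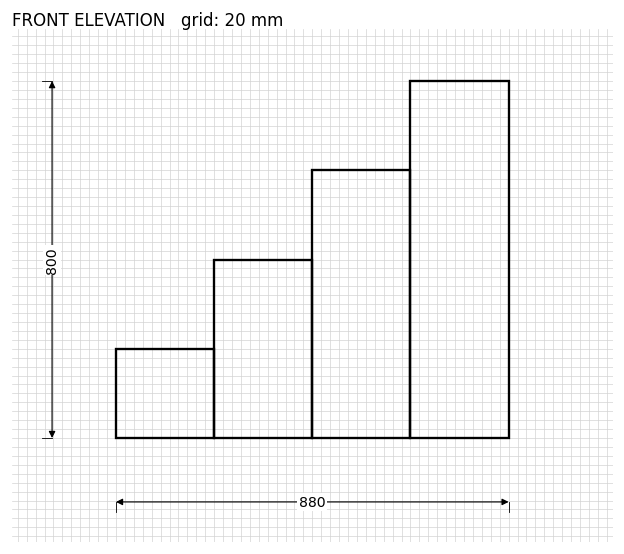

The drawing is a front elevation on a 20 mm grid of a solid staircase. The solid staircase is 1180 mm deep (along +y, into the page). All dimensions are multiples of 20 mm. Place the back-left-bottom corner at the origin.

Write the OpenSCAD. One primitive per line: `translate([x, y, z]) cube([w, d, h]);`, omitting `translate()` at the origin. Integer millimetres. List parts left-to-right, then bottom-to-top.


cube([220, 1180, 200]);
translate([220, 0, 0]) cube([220, 1180, 400]);
translate([440, 0, 0]) cube([220, 1180, 600]);
translate([660, 0, 0]) cube([220, 1180, 800]);


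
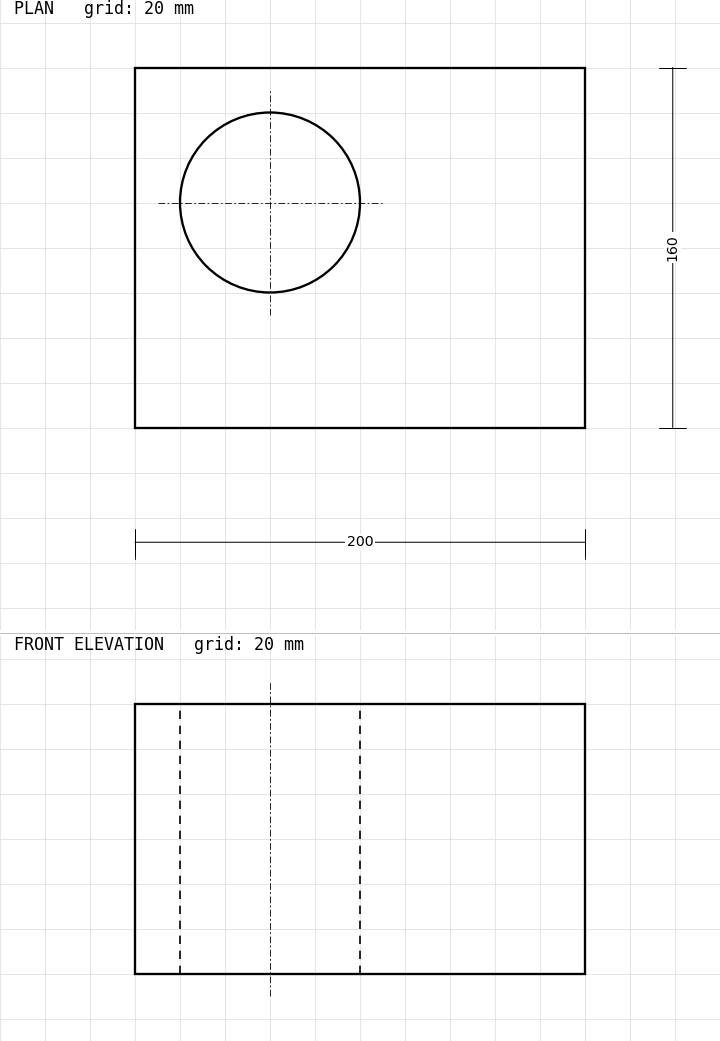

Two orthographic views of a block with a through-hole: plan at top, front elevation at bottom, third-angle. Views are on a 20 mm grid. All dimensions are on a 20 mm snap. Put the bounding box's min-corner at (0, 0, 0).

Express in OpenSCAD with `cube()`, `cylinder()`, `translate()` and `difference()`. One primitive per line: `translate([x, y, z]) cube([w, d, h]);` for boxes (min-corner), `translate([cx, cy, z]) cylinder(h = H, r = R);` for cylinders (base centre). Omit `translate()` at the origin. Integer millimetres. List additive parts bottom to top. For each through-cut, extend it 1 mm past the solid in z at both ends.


difference() {
  cube([200, 160, 120]);
  translate([60, 100, -1]) cylinder(h = 122, r = 40);
}


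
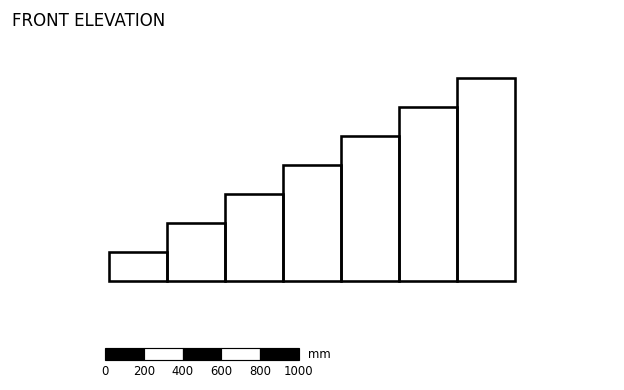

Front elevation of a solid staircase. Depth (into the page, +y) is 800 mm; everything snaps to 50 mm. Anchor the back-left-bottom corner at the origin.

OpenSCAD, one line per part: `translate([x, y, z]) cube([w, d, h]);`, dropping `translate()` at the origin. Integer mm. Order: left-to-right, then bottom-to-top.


cube([300, 800, 150]);
translate([300, 0, 0]) cube([300, 800, 300]);
translate([600, 0, 0]) cube([300, 800, 450]);
translate([900, 0, 0]) cube([300, 800, 600]);
translate([1200, 0, 0]) cube([300, 800, 750]);
translate([1500, 0, 0]) cube([300, 800, 900]);
translate([1800, 0, 0]) cube([300, 800, 1050]);


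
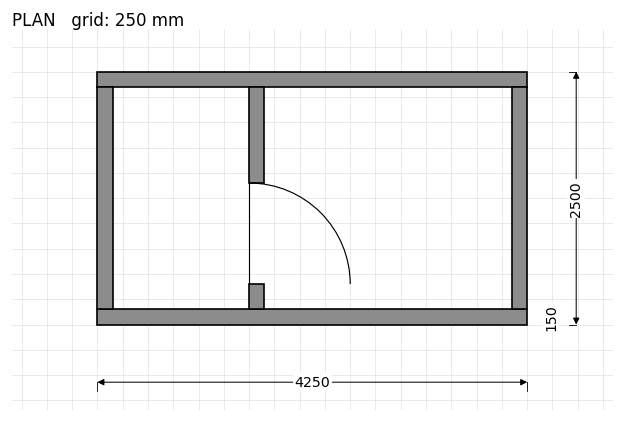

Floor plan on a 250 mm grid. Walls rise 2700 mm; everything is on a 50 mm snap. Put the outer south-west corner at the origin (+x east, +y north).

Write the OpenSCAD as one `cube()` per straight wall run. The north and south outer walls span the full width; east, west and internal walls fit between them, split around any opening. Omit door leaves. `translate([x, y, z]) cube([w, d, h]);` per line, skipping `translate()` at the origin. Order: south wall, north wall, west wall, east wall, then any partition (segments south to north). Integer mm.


cube([4250, 150, 2700]);
translate([0, 2350, 0]) cube([4250, 150, 2700]);
translate([0, 150, 0]) cube([150, 2200, 2700]);
translate([4100, 150, 0]) cube([150, 2200, 2700]);
translate([1500, 150, 0]) cube([150, 250, 2700]);
translate([1500, 1400, 0]) cube([150, 950, 2700]);
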